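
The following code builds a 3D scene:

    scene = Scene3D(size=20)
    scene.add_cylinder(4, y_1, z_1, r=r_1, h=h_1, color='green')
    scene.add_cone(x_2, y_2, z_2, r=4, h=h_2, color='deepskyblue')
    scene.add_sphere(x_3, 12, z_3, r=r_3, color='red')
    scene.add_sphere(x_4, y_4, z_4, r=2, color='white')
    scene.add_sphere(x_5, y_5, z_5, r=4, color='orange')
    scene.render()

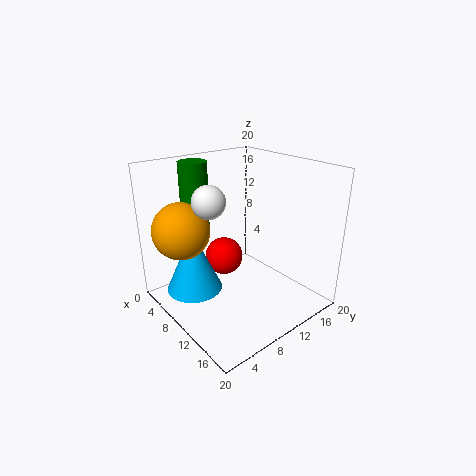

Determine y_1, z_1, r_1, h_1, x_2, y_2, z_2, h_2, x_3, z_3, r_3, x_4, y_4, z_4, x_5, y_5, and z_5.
y_1 = 7
z_1 = 10
r_1 = 2
h_1 = 10
x_2 = 6
y_2 = 5
z_2 = 2
h_2 = 9
x_3 = 4
z_3 = 4
r_3 = 3
x_4 = 12
y_4 = 4
z_4 = 17
x_5 = 5
y_5 = 4
z_5 = 11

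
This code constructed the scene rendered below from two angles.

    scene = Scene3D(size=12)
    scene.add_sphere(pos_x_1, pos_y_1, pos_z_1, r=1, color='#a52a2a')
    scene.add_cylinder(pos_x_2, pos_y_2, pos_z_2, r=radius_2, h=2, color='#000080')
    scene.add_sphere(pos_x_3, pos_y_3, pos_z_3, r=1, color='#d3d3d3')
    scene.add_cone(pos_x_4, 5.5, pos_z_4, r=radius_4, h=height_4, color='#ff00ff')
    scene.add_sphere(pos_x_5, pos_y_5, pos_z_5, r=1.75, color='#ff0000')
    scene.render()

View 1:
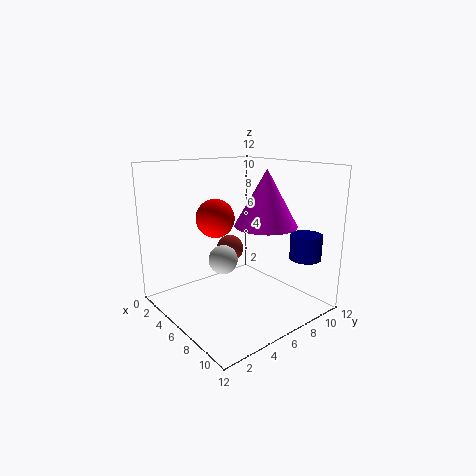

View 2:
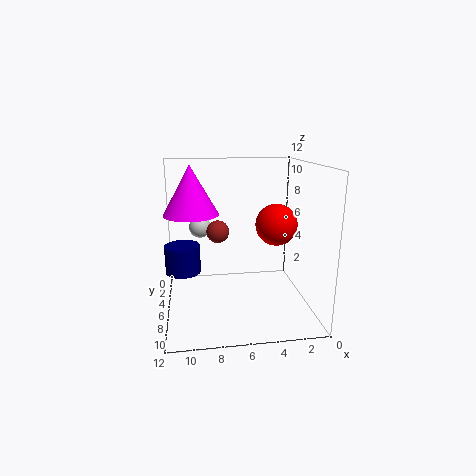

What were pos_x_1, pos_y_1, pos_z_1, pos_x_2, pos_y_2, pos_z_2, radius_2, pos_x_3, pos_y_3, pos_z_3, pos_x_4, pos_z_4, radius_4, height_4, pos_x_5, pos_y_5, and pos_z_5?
pos_x_1 = 7.5, pos_y_1 = 4, pos_z_1 = 6, pos_x_2 = 10.5, pos_y_2 = 9.25, pos_z_2 = 4.75, radius_2 = 1.25, pos_x_3 = 9, pos_y_3 = 2.25, pos_z_3 = 6, pos_x_4 = 9.75, pos_z_4 = 8, radius_4 = 2.25, height_4 = 4, pos_x_5 = 2.75, pos_y_5 = 6, pos_z_5 = 7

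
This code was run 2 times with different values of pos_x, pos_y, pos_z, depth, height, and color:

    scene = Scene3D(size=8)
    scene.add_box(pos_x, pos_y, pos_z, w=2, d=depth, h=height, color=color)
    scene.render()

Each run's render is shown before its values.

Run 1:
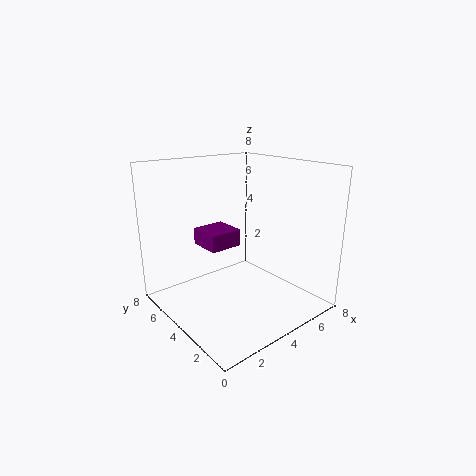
pos_x = 3, pos_y = 5, pos_z = 3, depth = 2, height = 1, color = 'purple'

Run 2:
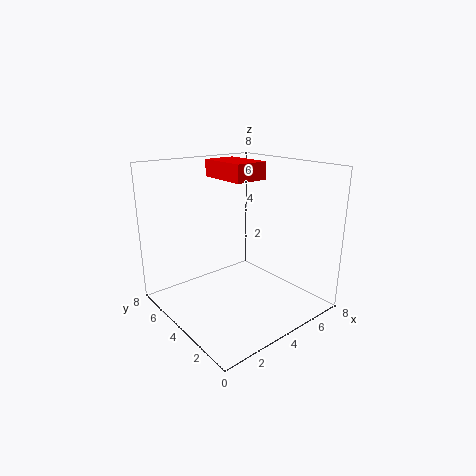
pos_x = 4, pos_y = 4, pos_z = 7, depth = 3, height = 1, color = 'red'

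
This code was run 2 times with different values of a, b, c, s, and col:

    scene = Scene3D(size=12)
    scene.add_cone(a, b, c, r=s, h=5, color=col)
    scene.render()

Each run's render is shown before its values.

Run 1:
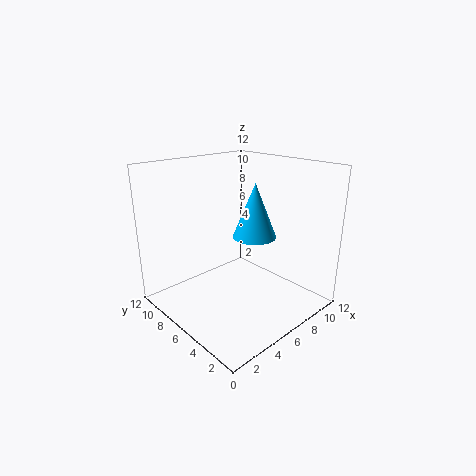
a = 9
b = 7
c = 5
s = 2
col = 'deepskyblue'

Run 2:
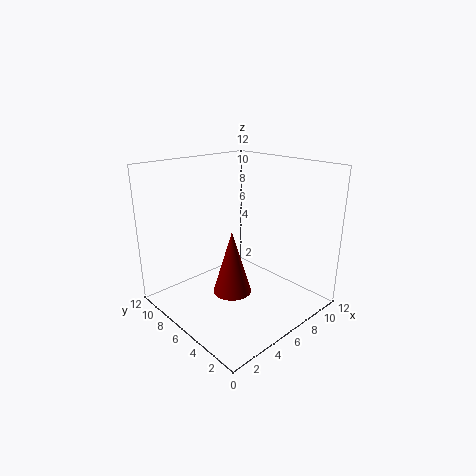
a = 4
b = 4.5
c = 2.5
s = 1.5
col = 'maroon'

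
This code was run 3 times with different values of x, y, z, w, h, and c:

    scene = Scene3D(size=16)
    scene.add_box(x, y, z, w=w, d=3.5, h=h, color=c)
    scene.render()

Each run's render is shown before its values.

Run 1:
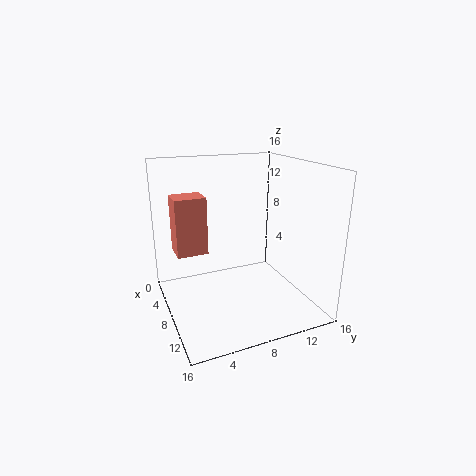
x = 3.5
y = 1.5
z = 6
w = 3
h = 6.5
c = 'salmon'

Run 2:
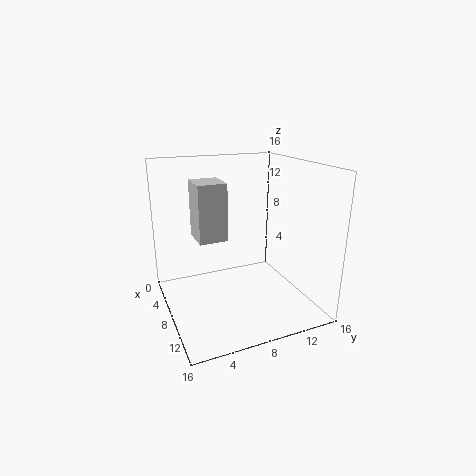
x = 1
y = 4.5
z = 6.5
w = 4
h = 7
c = 'lightgray'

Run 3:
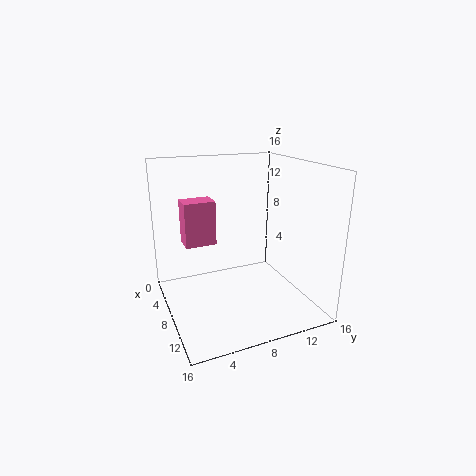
x = 4
y = 2.5
z = 7
w = 2.5
h = 5
c = 'hotpink'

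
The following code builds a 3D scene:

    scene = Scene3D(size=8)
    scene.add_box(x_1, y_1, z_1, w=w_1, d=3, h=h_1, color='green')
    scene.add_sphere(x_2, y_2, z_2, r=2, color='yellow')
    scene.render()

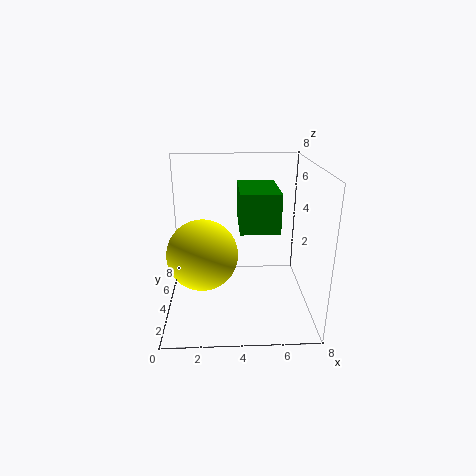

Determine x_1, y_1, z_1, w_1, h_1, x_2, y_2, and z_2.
x_1 = 4; y_1 = 2; z_1 = 5; w_1 = 2; h_1 = 2; x_2 = 2; y_2 = 4; z_2 = 3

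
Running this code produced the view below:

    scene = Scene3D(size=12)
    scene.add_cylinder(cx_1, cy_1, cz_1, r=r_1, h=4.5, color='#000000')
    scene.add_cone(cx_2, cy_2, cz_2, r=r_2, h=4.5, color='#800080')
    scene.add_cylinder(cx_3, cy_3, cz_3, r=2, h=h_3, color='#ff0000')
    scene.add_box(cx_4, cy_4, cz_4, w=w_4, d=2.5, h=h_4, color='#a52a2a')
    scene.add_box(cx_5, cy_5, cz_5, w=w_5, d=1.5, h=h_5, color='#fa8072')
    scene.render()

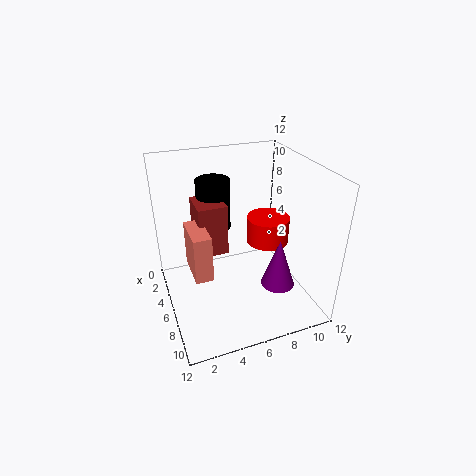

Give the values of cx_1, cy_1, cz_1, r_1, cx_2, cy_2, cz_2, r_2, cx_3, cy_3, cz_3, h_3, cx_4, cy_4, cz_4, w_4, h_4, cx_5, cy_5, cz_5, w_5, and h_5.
cx_1 = 2.5; cy_1 = 5; cz_1 = 5.5; r_1 = 1.5; cx_2 = 7; cy_2 = 9.5; cz_2 = 1; r_2 = 1.5; cx_3 = 3.5; cy_3 = 10; cz_3 = 3.5; h_3 = 2.5; cx_4 = 2; cy_4 = 3; cz_4 = 4; w_4 = 3; h_4 = 4.5; cx_5 = 3.5; cy_5 = 2; cz_5 = 3; w_5 = 3.5; h_5 = 4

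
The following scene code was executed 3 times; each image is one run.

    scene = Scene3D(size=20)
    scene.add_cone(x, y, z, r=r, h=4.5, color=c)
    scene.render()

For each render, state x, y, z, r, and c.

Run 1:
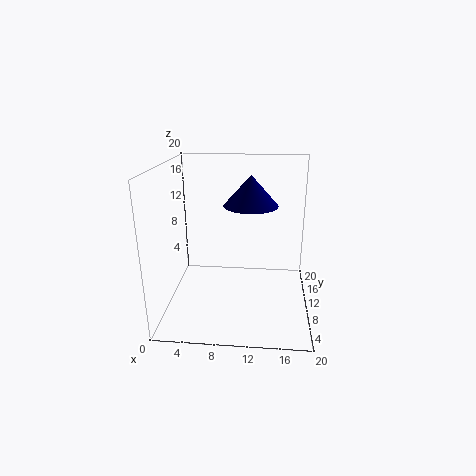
x = 11.5
y = 14
z = 13.5
r = 4
c = 'navy'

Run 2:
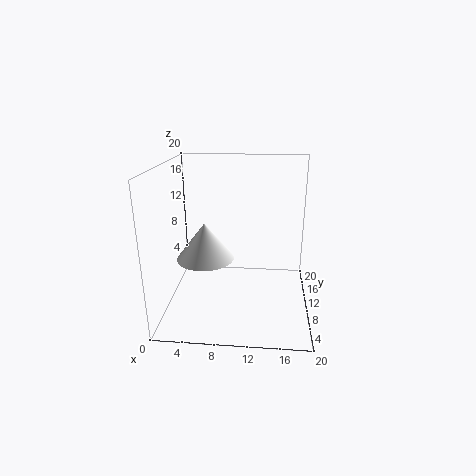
x = 6.5
y = 4.5
z = 9.5
r = 3.5
c = 'white'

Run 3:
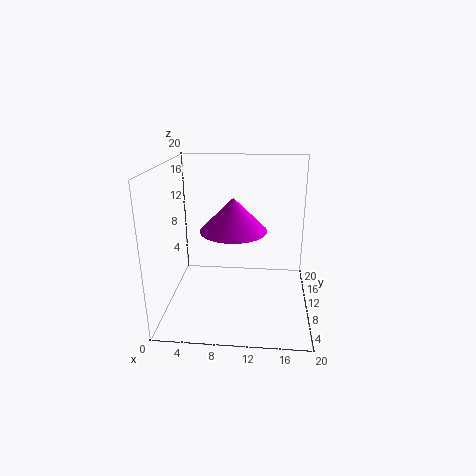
x = 9.5
y = 9
z = 11.5
r = 4.5
c = 'magenta'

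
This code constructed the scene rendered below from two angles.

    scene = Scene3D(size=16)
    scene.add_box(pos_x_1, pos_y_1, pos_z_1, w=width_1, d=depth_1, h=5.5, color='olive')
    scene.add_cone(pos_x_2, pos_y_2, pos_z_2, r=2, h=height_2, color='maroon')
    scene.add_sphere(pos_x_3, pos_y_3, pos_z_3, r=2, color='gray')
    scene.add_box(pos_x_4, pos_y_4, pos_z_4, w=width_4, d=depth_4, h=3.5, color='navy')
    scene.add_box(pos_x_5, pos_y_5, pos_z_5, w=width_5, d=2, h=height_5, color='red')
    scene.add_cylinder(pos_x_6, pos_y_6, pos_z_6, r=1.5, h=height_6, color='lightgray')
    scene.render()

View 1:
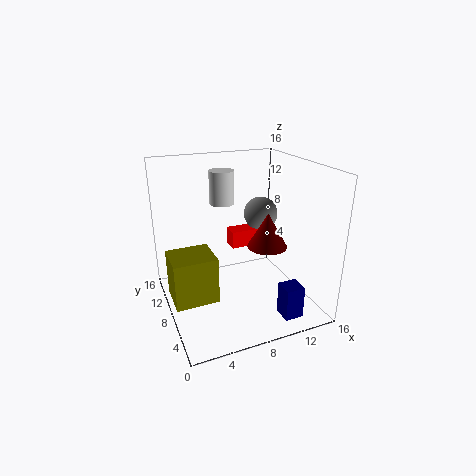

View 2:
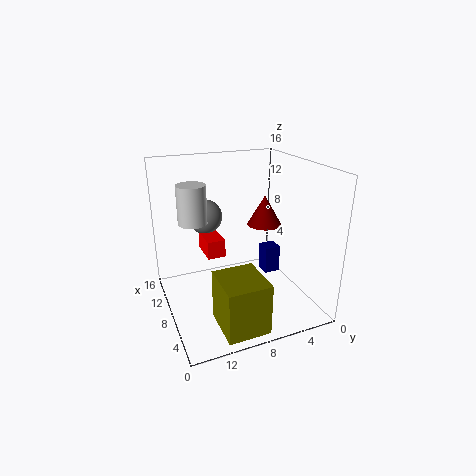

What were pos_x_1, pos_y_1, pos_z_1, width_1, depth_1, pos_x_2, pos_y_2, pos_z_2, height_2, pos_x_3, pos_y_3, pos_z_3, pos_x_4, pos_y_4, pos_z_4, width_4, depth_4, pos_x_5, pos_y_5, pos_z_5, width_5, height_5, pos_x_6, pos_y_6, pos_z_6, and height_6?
pos_x_1 = 0.5, pos_y_1 = 7.5, pos_z_1 = 0.5, width_1 = 5, depth_1 = 4.5, pos_x_2 = 9.5, pos_y_2 = 4, pos_z_2 = 8.5, height_2 = 3.5, pos_x_3 = 12, pos_y_3 = 10.5, pos_z_3 = 9.5, pos_x_4 = 10.5, pos_y_4 = 1, pos_z_4 = 1, width_4 = 2, depth_4 = 2, pos_x_5 = 8, pos_y_5 = 9.5, pos_z_5 = 6, width_5 = 3.5, height_5 = 2, pos_x_6 = 8, pos_y_6 = 13, pos_z_6 = 10.5, height_6 = 4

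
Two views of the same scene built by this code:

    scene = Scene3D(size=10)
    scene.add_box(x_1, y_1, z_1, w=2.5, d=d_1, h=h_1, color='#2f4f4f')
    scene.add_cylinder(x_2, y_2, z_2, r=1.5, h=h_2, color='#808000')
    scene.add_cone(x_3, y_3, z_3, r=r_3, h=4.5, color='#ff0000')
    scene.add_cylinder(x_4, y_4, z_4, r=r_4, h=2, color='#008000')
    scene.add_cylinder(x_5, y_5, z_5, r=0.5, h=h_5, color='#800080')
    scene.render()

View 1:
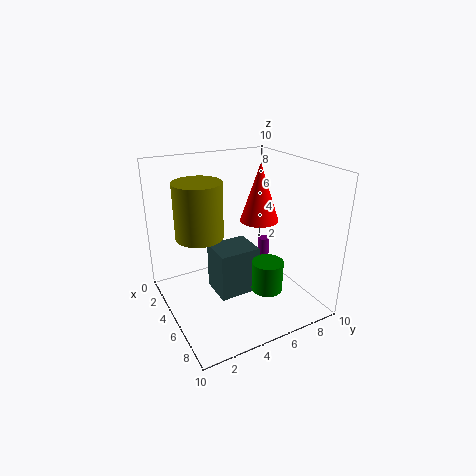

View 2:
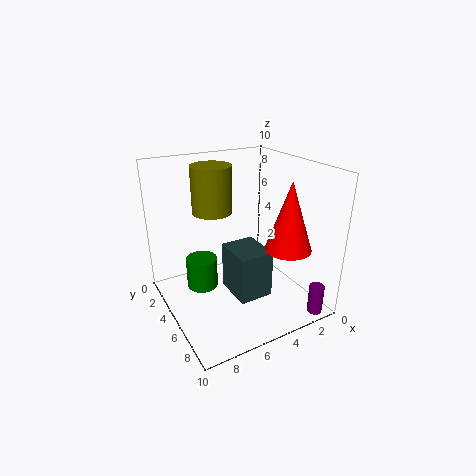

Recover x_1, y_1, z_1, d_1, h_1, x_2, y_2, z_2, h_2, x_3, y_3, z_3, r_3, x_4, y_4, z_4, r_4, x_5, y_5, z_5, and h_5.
x_1 = 3; y_1 = 3.5; z_1 = 0.5; d_1 = 3; h_1 = 3.5; x_2 = 5.5; y_2 = 2; z_2 = 6; h_2 = 3.5; x_3 = 3; y_3 = 8; z_3 = 5; r_3 = 1.5; x_4 = 8; y_4 = 5.5; z_4 = 2.5; r_4 = 1; x_5 = 1.5; y_5 = 9.5; z_5 = 0.5; h_5 = 2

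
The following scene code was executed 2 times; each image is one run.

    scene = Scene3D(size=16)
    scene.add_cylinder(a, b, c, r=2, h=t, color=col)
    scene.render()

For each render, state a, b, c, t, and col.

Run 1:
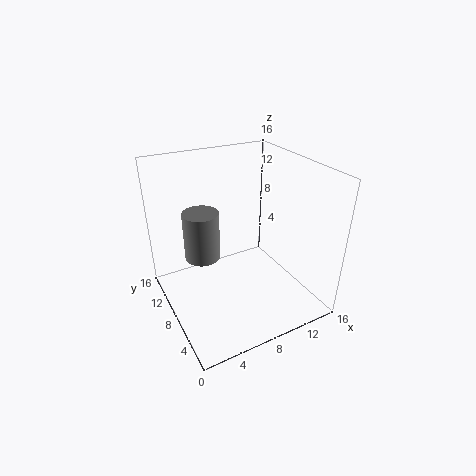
a = 4.5; b = 10; c = 5.5; t = 5.5; col = 'gray'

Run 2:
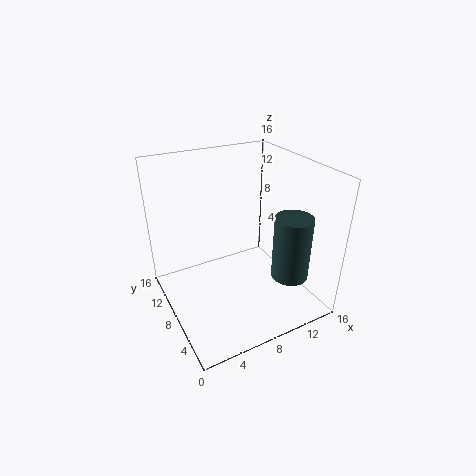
a = 12; b = 3.5; c = 4.5; t = 7; col = 'darkslategray'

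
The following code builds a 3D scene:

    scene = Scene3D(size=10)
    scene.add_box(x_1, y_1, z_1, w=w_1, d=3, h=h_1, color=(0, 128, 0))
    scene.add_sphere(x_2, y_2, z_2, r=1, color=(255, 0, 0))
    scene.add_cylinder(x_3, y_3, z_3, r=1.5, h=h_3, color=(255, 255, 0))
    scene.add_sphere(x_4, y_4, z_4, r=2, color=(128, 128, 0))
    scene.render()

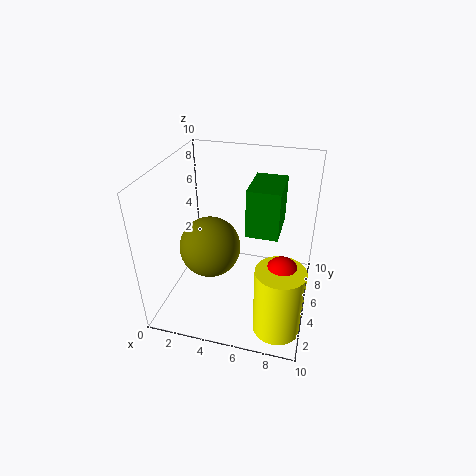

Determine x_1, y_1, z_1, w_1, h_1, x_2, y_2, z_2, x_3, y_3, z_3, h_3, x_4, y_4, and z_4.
x_1 = 6, y_1 = 3, z_1 = 6.5, w_1 = 2, h_1 = 3, x_2 = 8.5, y_2 = 2, z_2 = 5, x_3 = 8.5, y_3 = 1.5, z_3 = 1, h_3 = 4.5, x_4 = 3.5, y_4 = 3.5, z_4 = 5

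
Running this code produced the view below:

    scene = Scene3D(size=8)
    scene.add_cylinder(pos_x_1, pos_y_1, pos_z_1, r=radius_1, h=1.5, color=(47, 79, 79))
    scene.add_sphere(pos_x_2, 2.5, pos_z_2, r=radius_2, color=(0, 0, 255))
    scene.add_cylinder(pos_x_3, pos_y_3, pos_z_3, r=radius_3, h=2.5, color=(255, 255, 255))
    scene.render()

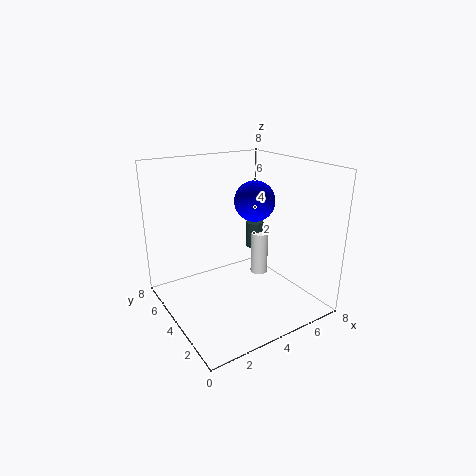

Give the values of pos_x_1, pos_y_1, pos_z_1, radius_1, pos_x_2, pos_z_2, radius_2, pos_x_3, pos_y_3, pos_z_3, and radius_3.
pos_x_1 = 5.5
pos_y_1 = 4.5
pos_z_1 = 3
radius_1 = 0.5
pos_x_2 = 4
pos_z_2 = 6.5
radius_2 = 1
pos_x_3 = 5.5
pos_y_3 = 4
pos_z_3 = 1.5
radius_3 = 0.5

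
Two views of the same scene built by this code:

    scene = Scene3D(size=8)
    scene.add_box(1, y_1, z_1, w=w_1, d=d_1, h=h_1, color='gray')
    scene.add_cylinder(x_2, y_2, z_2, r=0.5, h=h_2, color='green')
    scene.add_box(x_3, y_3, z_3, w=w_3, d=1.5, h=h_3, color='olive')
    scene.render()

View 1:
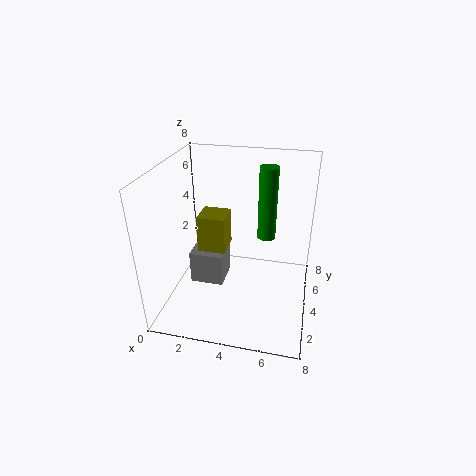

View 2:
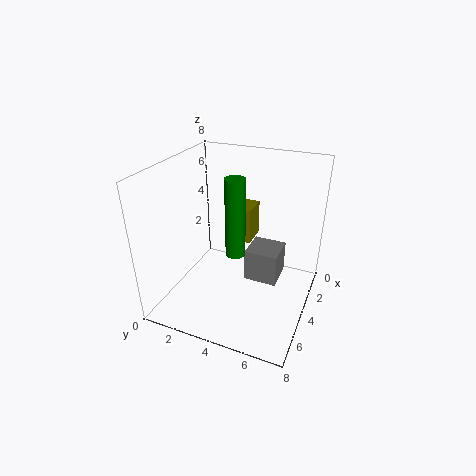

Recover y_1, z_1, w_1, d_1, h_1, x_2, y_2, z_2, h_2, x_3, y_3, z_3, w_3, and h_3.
y_1 = 4
z_1 = 0.5
w_1 = 2
d_1 = 2
h_1 = 2
x_2 = 5.5
y_2 = 4.5
z_2 = 4
h_2 = 4
x_3 = 2
y_3 = 3
z_3 = 3.5
w_3 = 1.5
h_3 = 2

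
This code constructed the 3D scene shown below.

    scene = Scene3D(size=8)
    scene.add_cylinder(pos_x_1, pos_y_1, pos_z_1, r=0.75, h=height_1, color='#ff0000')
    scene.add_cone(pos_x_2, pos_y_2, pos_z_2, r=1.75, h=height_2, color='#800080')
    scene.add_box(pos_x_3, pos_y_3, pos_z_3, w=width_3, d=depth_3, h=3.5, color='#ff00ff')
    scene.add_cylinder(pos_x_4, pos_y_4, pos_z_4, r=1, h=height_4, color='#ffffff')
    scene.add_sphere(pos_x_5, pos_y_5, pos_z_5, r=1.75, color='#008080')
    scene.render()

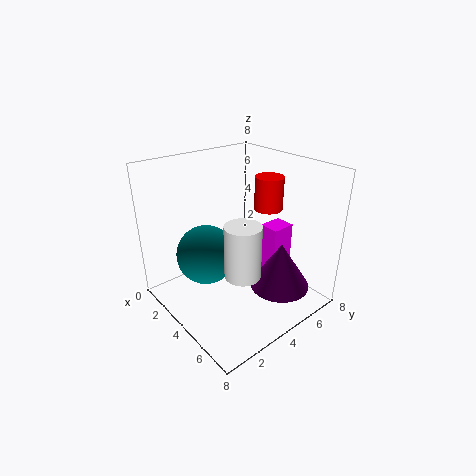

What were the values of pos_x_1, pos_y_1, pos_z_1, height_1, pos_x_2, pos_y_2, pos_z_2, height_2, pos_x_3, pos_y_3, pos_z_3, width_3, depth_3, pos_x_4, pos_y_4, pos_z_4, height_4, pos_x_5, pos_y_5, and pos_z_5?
pos_x_1 = 5; pos_y_1 = 5.25; pos_z_1 = 5.75; height_1 = 1.75; pos_x_2 = 5.5; pos_y_2 = 6; pos_z_2 = 0.75; height_2 = 2.75; pos_x_3 = 3.25; pos_y_3 = 6.5; pos_z_3 = 0.25; width_3 = 1.25; depth_3 = 1.5; pos_x_4 = 5; pos_y_4 = 3.5; pos_z_4 = 2.25; height_4 = 3; pos_x_5 = 2.25; pos_y_5 = 3; pos_z_5 = 2.5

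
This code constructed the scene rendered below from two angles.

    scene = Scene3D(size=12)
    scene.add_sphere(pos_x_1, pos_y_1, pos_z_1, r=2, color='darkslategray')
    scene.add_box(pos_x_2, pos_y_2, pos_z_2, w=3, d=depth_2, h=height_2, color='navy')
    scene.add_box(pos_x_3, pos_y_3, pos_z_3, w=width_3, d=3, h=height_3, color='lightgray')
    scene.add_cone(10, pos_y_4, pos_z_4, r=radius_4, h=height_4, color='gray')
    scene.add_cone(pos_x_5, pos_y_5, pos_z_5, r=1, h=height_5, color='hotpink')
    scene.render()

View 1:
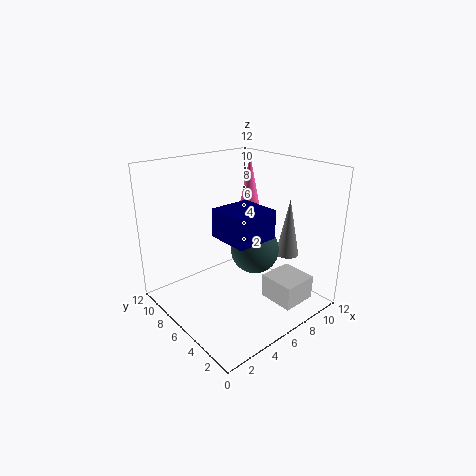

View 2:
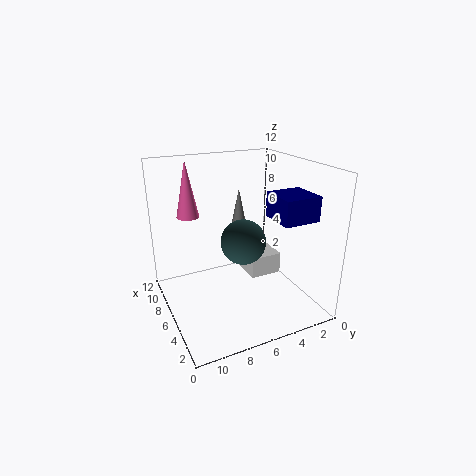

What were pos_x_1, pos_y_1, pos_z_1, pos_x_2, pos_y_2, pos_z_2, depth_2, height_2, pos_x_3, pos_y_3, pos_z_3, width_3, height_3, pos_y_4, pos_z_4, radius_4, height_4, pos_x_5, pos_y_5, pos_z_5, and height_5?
pos_x_1 = 7
pos_y_1 = 5
pos_z_1 = 5
pos_x_2 = 2
pos_y_2 = 1
pos_z_2 = 8
depth_2 = 3
height_2 = 2
pos_x_3 = 7
pos_y_3 = 1
pos_z_3 = 1
width_3 = 3
height_3 = 2
pos_y_4 = 4
pos_z_4 = 4
radius_4 = 1
height_4 = 5
pos_x_5 = 10
pos_y_5 = 9
pos_z_5 = 7
height_5 = 5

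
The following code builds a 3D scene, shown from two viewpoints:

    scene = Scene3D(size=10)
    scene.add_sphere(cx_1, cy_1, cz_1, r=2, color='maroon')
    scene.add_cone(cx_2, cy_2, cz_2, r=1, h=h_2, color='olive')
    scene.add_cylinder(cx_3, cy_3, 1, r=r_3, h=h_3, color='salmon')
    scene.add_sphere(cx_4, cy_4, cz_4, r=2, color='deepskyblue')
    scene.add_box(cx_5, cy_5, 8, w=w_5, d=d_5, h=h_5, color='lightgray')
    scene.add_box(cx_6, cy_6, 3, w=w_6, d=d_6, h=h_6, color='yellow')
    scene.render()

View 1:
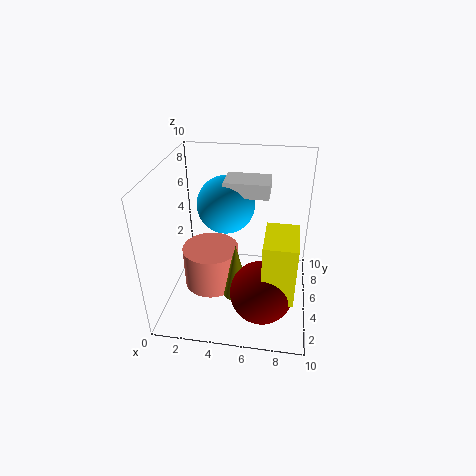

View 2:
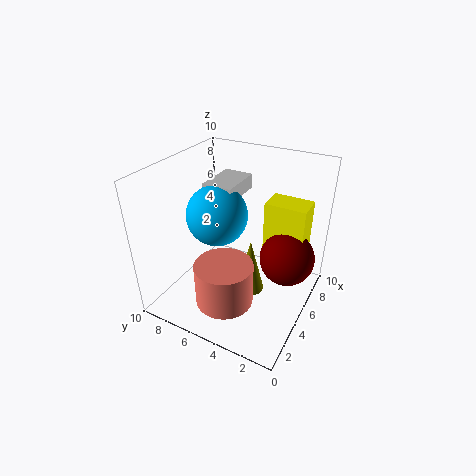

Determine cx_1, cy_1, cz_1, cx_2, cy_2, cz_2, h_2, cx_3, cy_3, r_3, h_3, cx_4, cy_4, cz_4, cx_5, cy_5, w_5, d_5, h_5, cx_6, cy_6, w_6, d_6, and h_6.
cx_1 = 7; cy_1 = 2; cz_1 = 3; cx_2 = 5; cy_2 = 4; cz_2 = 1; h_2 = 4; cx_3 = 3; cy_3 = 5; r_3 = 2; h_3 = 3; cx_4 = 4; cy_4 = 6; cz_4 = 7; cx_5 = 4; cy_5 = 5; w_5 = 3; d_5 = 2; h_5 = 1; cx_6 = 7; cy_6 = 1; w_6 = 2; d_6 = 3; h_6 = 4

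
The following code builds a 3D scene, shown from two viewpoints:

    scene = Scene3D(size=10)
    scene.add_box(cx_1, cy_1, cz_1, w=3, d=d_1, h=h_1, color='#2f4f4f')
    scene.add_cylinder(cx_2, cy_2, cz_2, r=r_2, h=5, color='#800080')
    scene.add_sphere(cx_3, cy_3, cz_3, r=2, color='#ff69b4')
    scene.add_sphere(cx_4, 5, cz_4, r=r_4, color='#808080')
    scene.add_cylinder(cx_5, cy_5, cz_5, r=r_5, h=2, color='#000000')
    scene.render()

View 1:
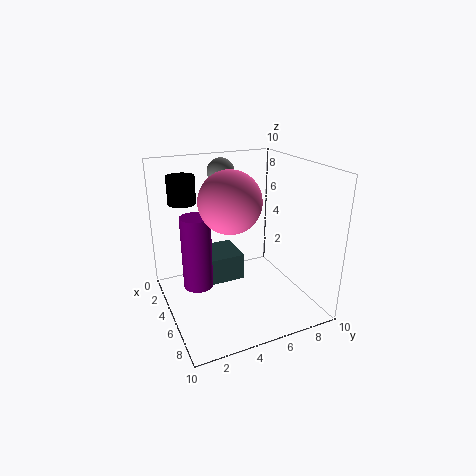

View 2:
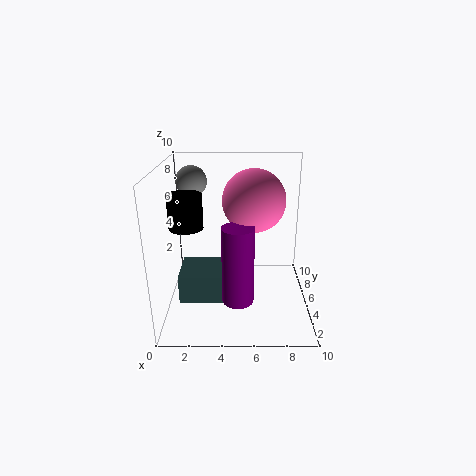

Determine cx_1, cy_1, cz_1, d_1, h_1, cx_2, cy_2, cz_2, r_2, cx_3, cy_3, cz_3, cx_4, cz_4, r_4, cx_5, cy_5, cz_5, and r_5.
cx_1 = 1; cy_1 = 3; cz_1 = 1; d_1 = 3; h_1 = 2; cx_2 = 5; cy_2 = 2; cz_2 = 2; r_2 = 1; cx_3 = 6; cy_3 = 4; cz_3 = 8; cx_4 = 2; cz_4 = 9; r_4 = 1; cx_5 = 2; cy_5 = 2; cz_5 = 7; r_5 = 1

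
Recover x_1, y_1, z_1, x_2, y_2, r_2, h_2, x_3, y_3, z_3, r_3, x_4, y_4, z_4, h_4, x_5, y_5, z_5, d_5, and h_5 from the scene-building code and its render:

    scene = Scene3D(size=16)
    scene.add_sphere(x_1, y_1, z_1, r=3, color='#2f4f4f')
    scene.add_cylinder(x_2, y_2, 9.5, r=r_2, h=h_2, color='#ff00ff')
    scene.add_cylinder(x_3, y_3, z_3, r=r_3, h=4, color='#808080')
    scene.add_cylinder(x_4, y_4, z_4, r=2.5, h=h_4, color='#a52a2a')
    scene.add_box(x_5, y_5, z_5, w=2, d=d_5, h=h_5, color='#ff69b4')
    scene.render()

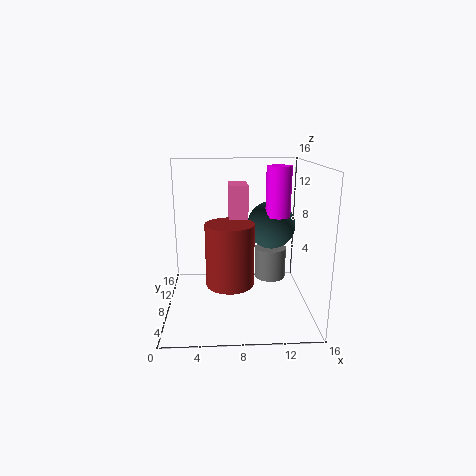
x_1 = 12.5, y_1 = 13, z_1 = 8, x_2 = 13, y_2 = 11.5, r_2 = 1.5, h_2 = 6, x_3 = 12.5, y_3 = 13, z_3 = 1, r_3 = 2, x_4 = 7, y_4 = 5, z_4 = 4, h_4 = 6.5, x_5 = 7, y_5 = 6.5, z_5 = 7.5, d_5 = 3.5, h_5 = 6.5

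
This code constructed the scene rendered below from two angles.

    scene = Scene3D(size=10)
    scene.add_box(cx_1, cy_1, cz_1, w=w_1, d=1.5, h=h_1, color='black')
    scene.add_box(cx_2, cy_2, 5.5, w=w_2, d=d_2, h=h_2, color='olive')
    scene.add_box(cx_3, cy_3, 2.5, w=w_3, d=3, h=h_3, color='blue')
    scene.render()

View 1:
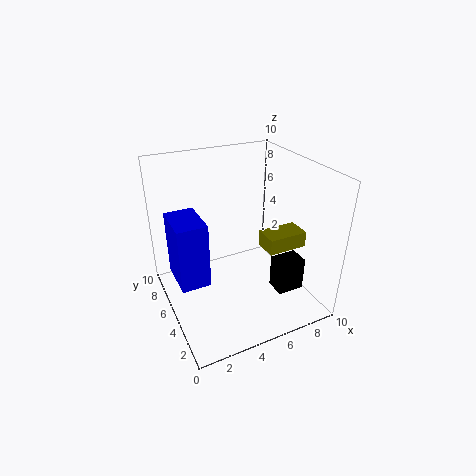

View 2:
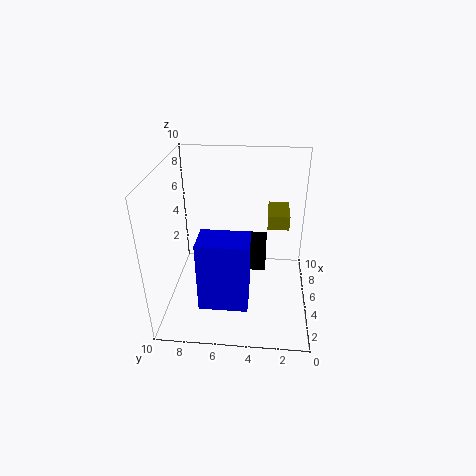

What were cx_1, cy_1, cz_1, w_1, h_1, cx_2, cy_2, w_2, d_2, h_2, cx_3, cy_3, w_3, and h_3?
cx_1 = 7.5
cy_1 = 3
cz_1 = 0.5
w_1 = 2
h_1 = 2.5
cx_2 = 5.5
cy_2 = 1.5
w_2 = 2.5
d_2 = 1.5
h_2 = 1
cx_3 = 0.5
cy_3 = 4
w_3 = 2
h_3 = 4.5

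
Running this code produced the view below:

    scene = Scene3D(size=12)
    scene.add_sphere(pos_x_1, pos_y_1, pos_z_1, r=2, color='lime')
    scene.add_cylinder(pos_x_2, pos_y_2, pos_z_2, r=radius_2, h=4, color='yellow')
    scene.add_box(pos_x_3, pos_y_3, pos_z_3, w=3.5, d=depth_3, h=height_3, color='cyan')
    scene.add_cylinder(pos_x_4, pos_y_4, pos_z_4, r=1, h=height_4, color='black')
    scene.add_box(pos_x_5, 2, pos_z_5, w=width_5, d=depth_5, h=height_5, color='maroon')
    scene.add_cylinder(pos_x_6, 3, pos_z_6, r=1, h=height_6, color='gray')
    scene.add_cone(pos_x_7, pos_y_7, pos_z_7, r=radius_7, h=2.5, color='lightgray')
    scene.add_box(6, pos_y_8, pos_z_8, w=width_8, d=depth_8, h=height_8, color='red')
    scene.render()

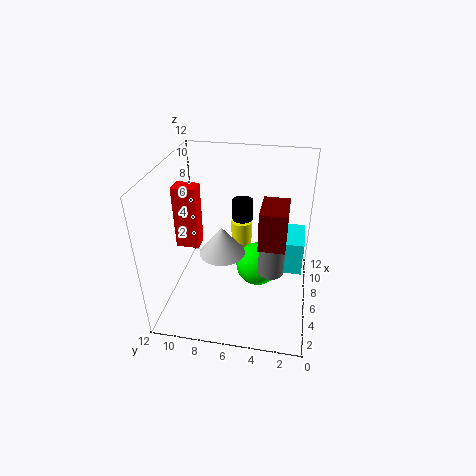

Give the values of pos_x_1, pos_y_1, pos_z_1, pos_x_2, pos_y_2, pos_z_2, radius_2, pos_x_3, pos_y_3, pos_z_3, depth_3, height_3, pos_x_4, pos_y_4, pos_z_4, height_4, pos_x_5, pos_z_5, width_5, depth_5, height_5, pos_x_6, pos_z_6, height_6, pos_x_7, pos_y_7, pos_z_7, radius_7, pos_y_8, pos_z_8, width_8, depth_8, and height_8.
pos_x_1 = 8; pos_y_1 = 4.5; pos_z_1 = 2; pos_x_2 = 10.5; pos_y_2 = 6.5; pos_z_2 = 1; radius_2 = 1; pos_x_3 = 6.5; pos_y_3 = 0.5; pos_z_3 = 2.5; depth_3 = 2.5; height_3 = 3; pos_x_4 = 11; pos_y_4 = 6.5; pos_z_4 = 5; height_4 = 2; pos_x_5 = 3; pos_z_5 = 7; width_5 = 3; depth_5 = 2; height_5 = 3; pos_x_6 = 4; pos_z_6 = 4.5; height_6 = 3; pos_x_7 = 6.5; pos_y_7 = 7.5; pos_z_7 = 4; radius_7 = 2; pos_y_8 = 9.5; pos_z_8 = 4.5; width_8 = 1.5; depth_8 = 2; height_8 = 5.5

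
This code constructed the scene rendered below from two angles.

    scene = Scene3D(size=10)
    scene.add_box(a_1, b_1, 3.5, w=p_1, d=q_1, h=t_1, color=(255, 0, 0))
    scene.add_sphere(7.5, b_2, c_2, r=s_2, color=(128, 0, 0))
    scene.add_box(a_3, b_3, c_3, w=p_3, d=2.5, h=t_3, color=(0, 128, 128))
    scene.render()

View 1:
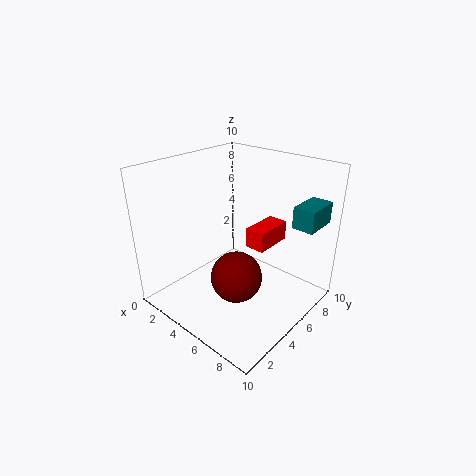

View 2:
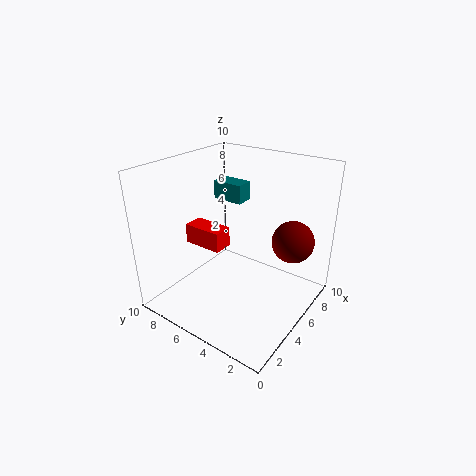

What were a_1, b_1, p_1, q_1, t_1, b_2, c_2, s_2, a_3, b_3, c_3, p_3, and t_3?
a_1 = 4.5; b_1 = 6.5; p_1 = 1.5; q_1 = 3; t_1 = 1.5; b_2 = 2; c_2 = 4.5; s_2 = 1.5; a_3 = 8; b_3 = 7; c_3 = 6; p_3 = 1.5; t_3 = 1.5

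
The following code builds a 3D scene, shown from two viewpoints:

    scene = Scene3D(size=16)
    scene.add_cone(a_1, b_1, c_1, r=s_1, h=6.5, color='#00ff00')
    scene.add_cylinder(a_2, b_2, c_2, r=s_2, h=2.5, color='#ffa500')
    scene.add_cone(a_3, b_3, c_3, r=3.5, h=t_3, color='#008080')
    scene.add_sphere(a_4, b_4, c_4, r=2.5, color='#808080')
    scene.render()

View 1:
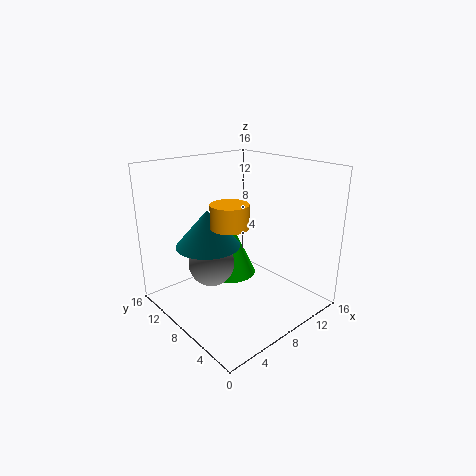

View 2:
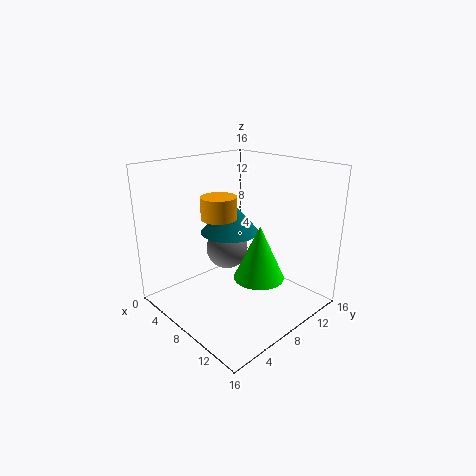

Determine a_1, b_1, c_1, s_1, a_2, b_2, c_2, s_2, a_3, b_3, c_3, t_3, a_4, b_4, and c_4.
a_1 = 9; b_1 = 10.5; c_1 = 2.5; s_1 = 3; a_2 = 6; b_2 = 7; c_2 = 10; s_2 = 2; a_3 = 5; b_3 = 9.5; c_3 = 7.5; t_3 = 4; a_4 = 5; b_4 = 9; c_4 = 5.5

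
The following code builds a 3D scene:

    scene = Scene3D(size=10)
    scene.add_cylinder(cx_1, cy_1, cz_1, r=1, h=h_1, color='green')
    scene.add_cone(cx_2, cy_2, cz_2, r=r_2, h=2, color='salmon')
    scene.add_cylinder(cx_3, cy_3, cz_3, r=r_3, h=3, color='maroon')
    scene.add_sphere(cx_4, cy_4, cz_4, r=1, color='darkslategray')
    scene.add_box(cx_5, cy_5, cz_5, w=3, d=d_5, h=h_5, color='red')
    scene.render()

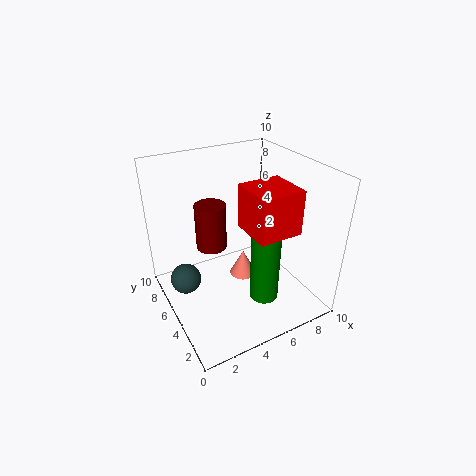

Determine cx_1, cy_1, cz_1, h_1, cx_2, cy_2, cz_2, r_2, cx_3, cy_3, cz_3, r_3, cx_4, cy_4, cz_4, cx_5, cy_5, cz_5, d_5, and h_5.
cx_1 = 6, cy_1 = 3, cz_1 = 1, h_1 = 5, cx_2 = 6, cy_2 = 6, cz_2 = 1, r_2 = 1, cx_3 = 3, cy_3 = 5, cz_3 = 5, r_3 = 1, cx_4 = 1, cy_4 = 5, cz_4 = 3, cx_5 = 5, cy_5 = 2, cz_5 = 6, d_5 = 3, h_5 = 3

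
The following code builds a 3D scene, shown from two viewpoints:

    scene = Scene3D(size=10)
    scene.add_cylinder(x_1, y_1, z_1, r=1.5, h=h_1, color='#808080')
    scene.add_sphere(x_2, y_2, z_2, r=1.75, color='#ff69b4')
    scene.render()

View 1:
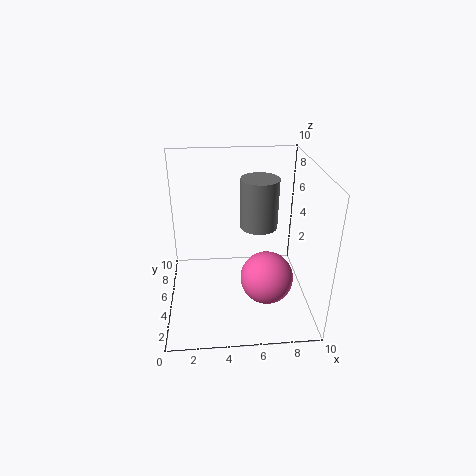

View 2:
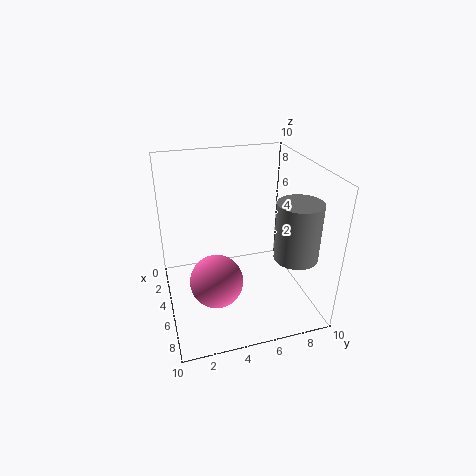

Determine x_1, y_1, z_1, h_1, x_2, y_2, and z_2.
x_1 = 7; y_1 = 8.5; z_1 = 4; h_1 = 4; x_2 = 6.75; y_2 = 3; z_2 = 3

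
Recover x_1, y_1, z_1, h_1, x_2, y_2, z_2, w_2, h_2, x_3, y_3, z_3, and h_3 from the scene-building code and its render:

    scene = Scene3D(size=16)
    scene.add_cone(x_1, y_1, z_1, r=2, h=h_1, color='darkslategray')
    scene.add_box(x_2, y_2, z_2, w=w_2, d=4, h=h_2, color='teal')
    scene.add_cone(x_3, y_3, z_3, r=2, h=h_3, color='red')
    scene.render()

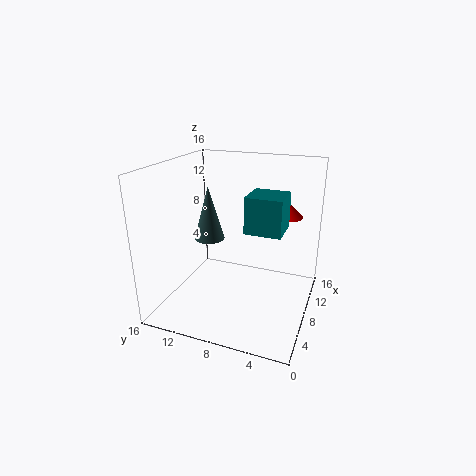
x_1 = 13; y_1 = 14; z_1 = 5; h_1 = 7; x_2 = 7; y_2 = 3; z_2 = 9; w_2 = 4; h_2 = 4; x_3 = 14; y_3 = 4; z_3 = 9; h_3 = 2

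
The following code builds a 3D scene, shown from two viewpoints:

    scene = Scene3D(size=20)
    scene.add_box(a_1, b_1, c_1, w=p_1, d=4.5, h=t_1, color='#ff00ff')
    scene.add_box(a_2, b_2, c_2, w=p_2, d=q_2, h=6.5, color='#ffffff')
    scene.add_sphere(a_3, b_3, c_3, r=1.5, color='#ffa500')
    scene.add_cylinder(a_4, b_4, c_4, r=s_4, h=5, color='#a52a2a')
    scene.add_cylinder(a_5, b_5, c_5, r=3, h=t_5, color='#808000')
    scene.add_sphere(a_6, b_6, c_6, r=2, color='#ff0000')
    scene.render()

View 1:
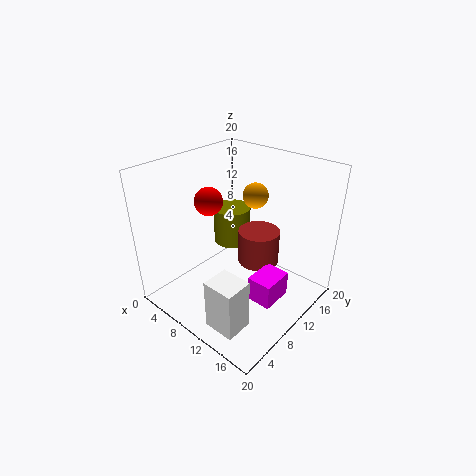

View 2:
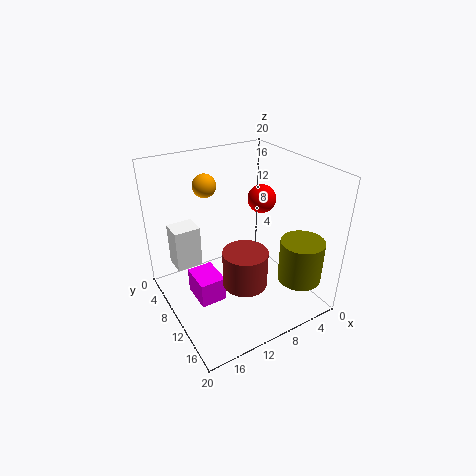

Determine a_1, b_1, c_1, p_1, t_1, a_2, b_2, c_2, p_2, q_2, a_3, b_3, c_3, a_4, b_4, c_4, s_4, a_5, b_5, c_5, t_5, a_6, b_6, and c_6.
a_1 = 13.5; b_1 = 8; c_1 = 2.5; p_1 = 3.5; t_1 = 3.5; a_2 = 13; b_2 = 0.5; c_2 = 3; p_2 = 4; q_2 = 3.5; a_3 = 14; b_3 = 8.5; c_3 = 18; a_4 = 11; b_4 = 13.5; c_4 = 5; s_4 = 3; a_5 = 3.5; b_5 = 16; c_5 = 4.5; t_5 = 6; a_6 = 5.5; b_6 = 9; c_6 = 14.5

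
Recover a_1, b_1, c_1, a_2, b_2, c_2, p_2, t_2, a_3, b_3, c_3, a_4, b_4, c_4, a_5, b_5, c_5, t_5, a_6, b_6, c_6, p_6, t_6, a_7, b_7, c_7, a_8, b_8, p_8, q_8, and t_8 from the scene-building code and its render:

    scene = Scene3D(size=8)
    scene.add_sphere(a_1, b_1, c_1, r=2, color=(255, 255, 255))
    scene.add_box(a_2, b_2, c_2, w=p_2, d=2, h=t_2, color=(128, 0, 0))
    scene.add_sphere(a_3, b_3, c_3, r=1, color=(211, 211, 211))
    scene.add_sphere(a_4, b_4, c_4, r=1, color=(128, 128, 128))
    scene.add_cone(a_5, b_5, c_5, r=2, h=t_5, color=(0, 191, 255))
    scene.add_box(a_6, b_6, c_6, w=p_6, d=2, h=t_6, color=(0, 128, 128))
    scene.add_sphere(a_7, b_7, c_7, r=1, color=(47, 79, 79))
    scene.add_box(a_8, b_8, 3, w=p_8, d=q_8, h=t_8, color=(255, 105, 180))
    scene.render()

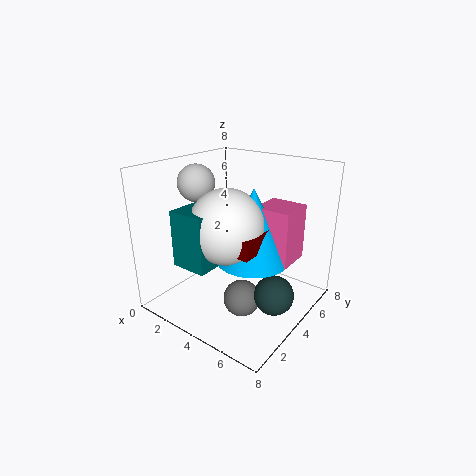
a_1 = 4; b_1 = 3; c_1 = 5; a_2 = 5; b_2 = 2; c_2 = 4; p_2 = 1; t_2 = 1; a_3 = 2; b_3 = 3; c_3 = 7; a_4 = 5; b_4 = 3; c_4 = 1; a_5 = 5; b_5 = 4; c_5 = 3; t_5 = 4; a_6 = 2; b_6 = 1; c_6 = 3; p_6 = 2; t_6 = 3; a_7 = 7; b_7 = 3; c_7 = 2; a_8 = 5; b_8 = 4; p_8 = 2; q_8 = 2; t_8 = 3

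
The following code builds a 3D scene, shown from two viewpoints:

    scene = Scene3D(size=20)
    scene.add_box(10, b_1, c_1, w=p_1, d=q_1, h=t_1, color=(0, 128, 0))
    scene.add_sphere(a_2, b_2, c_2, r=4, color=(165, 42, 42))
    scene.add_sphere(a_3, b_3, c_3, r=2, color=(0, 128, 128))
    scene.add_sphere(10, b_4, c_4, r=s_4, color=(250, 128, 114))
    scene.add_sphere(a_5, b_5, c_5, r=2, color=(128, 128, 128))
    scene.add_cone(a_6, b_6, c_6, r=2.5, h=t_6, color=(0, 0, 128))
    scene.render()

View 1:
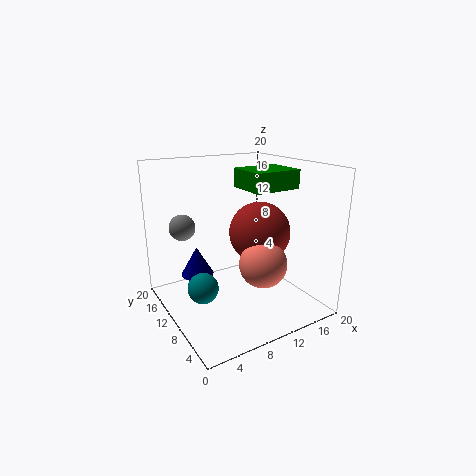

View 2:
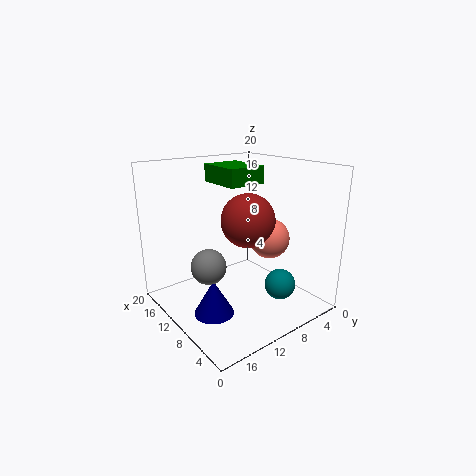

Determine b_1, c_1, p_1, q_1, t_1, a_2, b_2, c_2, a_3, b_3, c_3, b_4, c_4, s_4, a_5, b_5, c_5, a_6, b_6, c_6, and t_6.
b_1 = 5.5, c_1 = 17, p_1 = 6.5, q_1 = 5.5, t_1 = 2.5, a_2 = 11.5, b_2 = 7, c_2 = 11.5, a_3 = 3.5, b_3 = 8, c_3 = 5, b_4 = 4, c_4 = 8.5, s_4 = 3, a_5 = 5, b_5 = 18, c_5 = 10, a_6 = 6.5, b_6 = 16.5, c_6 = 2.5, t_6 = 4.5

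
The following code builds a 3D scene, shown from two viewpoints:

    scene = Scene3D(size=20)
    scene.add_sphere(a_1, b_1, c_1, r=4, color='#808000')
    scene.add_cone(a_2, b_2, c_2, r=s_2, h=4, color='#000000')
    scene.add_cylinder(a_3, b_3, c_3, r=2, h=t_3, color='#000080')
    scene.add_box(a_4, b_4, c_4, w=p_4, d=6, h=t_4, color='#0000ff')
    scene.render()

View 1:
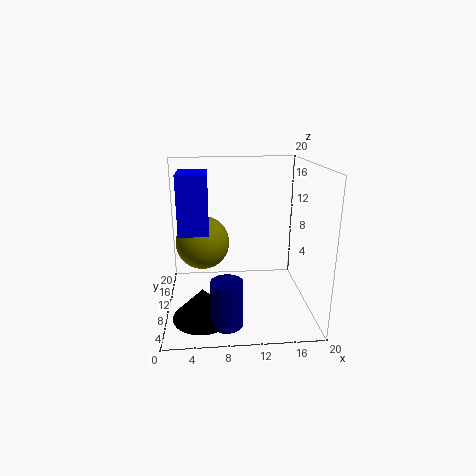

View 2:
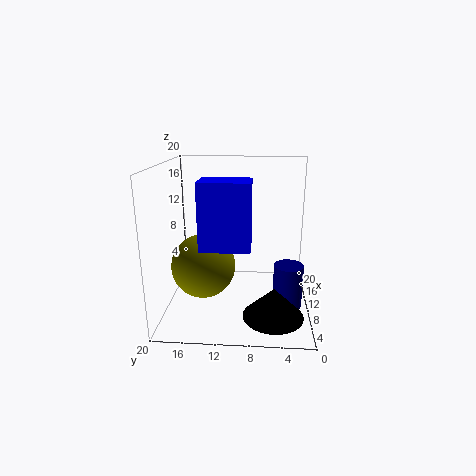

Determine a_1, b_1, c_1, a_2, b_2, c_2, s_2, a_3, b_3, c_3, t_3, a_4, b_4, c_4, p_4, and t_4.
a_1 = 5, b_1 = 14, c_1 = 8, a_2 = 5, b_2 = 5, c_2 = 1, s_2 = 4, a_3 = 8, b_3 = 3, c_3 = 1, t_3 = 6, a_4 = 2, b_4 = 8, c_4 = 11, p_4 = 4, t_4 = 8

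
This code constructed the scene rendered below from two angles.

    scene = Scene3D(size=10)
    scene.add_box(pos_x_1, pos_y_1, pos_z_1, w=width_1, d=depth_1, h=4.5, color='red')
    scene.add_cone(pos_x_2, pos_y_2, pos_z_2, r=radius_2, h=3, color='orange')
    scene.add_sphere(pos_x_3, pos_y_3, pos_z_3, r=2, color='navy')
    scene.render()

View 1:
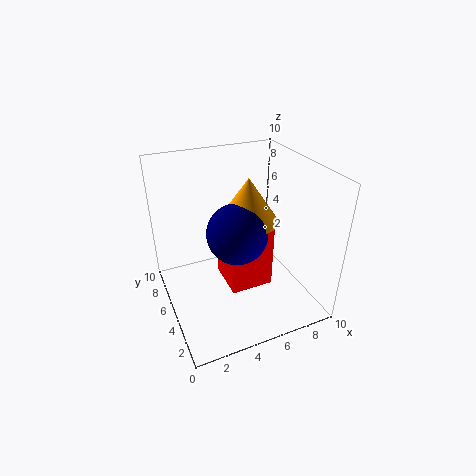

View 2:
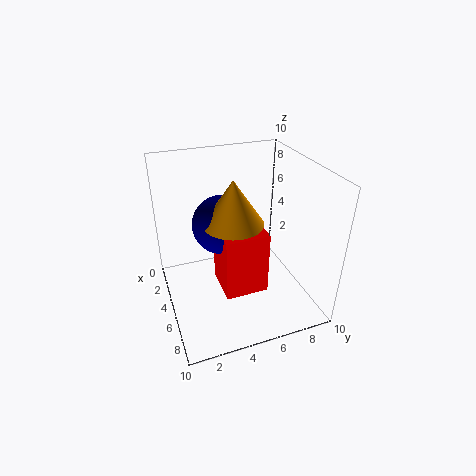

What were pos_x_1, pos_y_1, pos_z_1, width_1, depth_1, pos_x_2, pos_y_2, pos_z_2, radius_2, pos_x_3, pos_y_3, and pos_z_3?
pos_x_1 = 4; pos_y_1 = 3.5; pos_z_1 = 1.5; width_1 = 3; depth_1 = 3; pos_x_2 = 5.5; pos_y_2 = 4.5; pos_z_2 = 6.5; radius_2 = 2; pos_x_3 = 4.5; pos_y_3 = 4; pos_z_3 = 6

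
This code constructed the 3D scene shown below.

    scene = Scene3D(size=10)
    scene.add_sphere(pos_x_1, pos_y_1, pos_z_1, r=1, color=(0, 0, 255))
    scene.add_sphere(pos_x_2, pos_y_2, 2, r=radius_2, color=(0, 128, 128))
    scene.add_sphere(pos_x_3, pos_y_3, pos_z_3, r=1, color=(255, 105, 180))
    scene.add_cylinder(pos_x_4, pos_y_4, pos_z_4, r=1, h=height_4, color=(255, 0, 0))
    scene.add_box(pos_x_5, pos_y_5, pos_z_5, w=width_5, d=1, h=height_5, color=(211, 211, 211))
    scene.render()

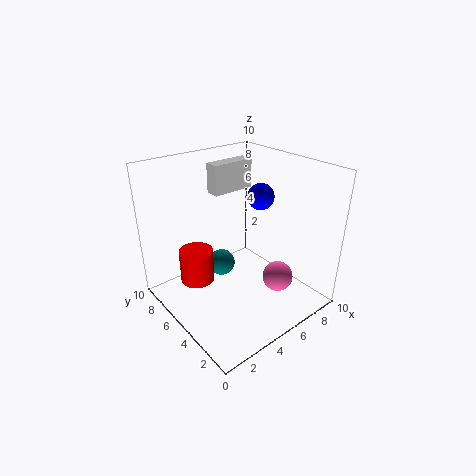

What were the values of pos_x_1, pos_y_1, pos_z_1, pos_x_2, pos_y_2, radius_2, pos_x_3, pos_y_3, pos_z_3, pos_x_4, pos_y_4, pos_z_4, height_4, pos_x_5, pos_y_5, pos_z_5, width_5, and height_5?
pos_x_1 = 8
pos_y_1 = 6
pos_z_1 = 7
pos_x_2 = 5
pos_y_2 = 7
radius_2 = 1
pos_x_3 = 6
pos_y_3 = 2
pos_z_3 = 3
pos_x_4 = 1
pos_y_4 = 4
pos_z_4 = 4
height_4 = 2
pos_x_5 = 4
pos_y_5 = 6
pos_z_5 = 8
width_5 = 3
height_5 = 2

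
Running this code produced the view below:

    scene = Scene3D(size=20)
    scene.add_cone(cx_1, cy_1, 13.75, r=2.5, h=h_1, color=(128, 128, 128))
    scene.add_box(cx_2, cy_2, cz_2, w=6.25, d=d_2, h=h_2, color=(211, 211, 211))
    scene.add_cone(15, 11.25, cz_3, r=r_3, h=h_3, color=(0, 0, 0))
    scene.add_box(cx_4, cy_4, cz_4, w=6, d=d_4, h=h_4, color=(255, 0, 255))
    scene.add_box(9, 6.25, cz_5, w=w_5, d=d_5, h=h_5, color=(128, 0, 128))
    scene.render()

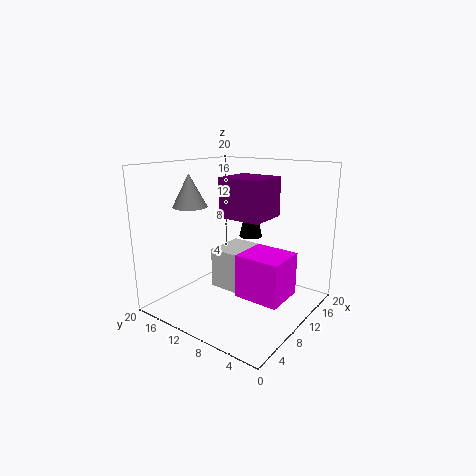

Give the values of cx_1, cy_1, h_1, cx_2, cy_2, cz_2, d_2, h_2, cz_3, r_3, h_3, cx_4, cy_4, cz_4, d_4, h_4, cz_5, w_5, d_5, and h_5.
cx_1 = 8.25; cy_1 = 17.25; h_1 = 4.75; cx_2 = 10; cy_2 = 9; cz_2 = 1.25; d_2 = 6; h_2 = 6; cz_3 = 8.75; r_3 = 1.75; h_3 = 7.5; cx_4 = 9; cy_4 = 3.25; cz_4 = 1.5; d_4 = 6.5; h_4 = 6.25; cz_5 = 12.75; w_5 = 5.75; d_5 = 6.25; h_5 = 5.5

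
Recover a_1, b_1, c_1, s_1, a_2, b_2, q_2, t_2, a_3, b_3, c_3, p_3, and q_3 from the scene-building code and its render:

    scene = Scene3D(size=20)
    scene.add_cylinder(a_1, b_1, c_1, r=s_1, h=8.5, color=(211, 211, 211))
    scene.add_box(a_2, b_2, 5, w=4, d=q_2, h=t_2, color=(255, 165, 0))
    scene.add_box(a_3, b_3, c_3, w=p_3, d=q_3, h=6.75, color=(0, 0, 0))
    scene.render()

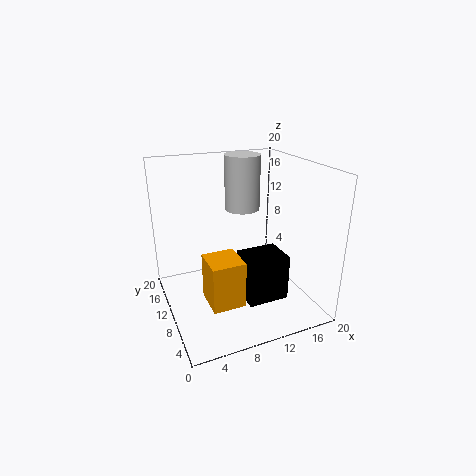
a_1 = 13.75, b_1 = 17, c_1 = 11.5, s_1 = 2.75, a_2 = 3.5, b_2 = 1.75, q_2 = 4.25, t_2 = 5.75, a_3 = 10.5, b_3 = 6.5, c_3 = 0.5, p_3 = 6, q_3 = 5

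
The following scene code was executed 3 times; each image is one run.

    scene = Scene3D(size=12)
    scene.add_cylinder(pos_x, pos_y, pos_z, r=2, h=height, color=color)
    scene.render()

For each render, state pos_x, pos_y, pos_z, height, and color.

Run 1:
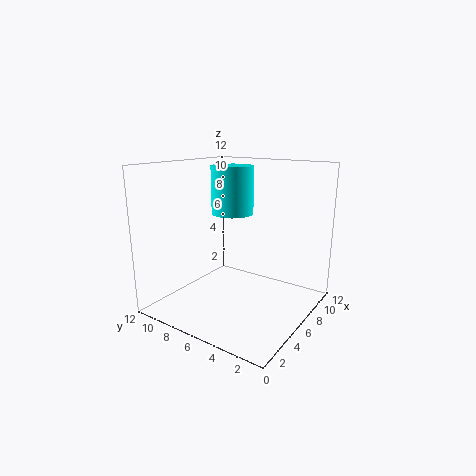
pos_x = 9.5, pos_y = 9, pos_z = 7, height = 4.5, color = 'cyan'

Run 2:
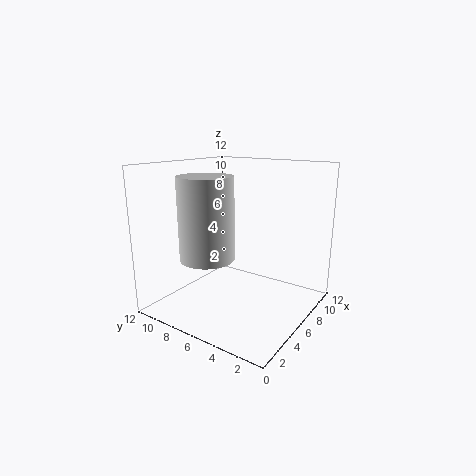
pos_x = 2, pos_y = 6, pos_z = 5.5, height = 6, color = 'lightgray'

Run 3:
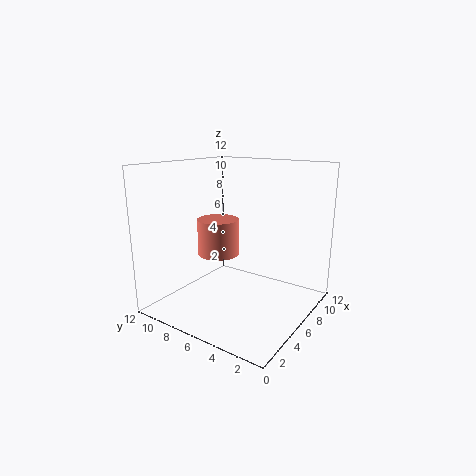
pos_x = 8.5, pos_y = 10, pos_z = 3, height = 3.5, color = 'salmon'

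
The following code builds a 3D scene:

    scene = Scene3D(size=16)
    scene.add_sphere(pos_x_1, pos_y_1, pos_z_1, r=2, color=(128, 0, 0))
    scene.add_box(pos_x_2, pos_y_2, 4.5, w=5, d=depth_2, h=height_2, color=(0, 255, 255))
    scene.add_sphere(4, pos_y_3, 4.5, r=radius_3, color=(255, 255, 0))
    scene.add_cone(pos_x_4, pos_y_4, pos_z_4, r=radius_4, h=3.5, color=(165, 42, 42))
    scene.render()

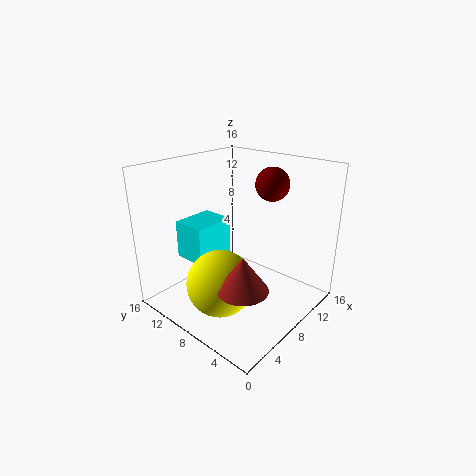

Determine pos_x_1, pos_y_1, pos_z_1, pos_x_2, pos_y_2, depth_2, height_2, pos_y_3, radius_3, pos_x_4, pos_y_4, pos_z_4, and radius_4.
pos_x_1 = 13.5; pos_y_1 = 7.5; pos_z_1 = 13; pos_x_2 = 5; pos_y_2 = 11; depth_2 = 4; height_2 = 4.5; pos_y_3 = 7; radius_3 = 3.5; pos_x_4 = 3.5; pos_y_4 = 3.5; pos_z_4 = 5.5; radius_4 = 2.5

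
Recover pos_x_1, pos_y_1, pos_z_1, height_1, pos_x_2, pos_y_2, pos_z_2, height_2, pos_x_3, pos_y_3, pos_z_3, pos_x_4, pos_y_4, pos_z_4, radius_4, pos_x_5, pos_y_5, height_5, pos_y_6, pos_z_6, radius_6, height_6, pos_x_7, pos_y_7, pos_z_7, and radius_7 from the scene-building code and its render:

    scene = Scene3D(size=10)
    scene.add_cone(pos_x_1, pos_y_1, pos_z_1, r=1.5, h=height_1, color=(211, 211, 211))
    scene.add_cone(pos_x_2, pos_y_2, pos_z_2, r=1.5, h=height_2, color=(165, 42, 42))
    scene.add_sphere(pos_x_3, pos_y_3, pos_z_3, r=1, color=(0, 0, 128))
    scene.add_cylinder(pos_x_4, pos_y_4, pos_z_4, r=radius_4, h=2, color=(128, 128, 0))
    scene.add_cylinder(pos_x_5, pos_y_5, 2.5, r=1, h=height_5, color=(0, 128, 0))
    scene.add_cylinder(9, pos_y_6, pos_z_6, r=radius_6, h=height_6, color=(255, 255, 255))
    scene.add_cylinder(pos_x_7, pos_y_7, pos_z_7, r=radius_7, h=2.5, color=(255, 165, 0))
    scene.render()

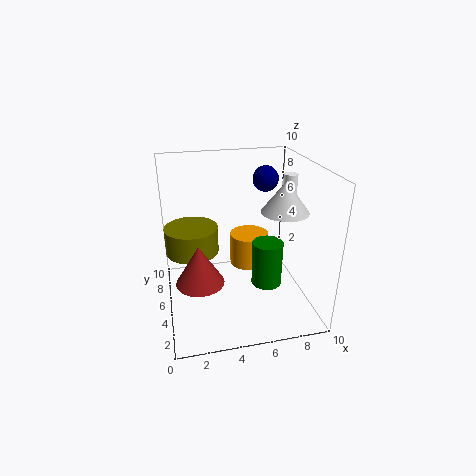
pos_x_1 = 7.5; pos_y_1 = 3; pos_z_1 = 7.5; height_1 = 2; pos_x_2 = 2; pos_y_2 = 2.5; pos_z_2 = 3.5; height_2 = 2.5; pos_x_3 = 8; pos_y_3 = 8.5; pos_z_3 = 8; pos_x_4 = 2; pos_y_4 = 7.5; pos_z_4 = 3; radius_4 = 2; pos_x_5 = 6.5; pos_y_5 = 3; height_5 = 3; pos_y_6 = 6; pos_z_6 = 6.5; radius_6 = 0.5; height_6 = 2.5; pos_x_7 = 6.5; pos_y_7 = 7.5; pos_z_7 = 1.5; radius_7 = 1.5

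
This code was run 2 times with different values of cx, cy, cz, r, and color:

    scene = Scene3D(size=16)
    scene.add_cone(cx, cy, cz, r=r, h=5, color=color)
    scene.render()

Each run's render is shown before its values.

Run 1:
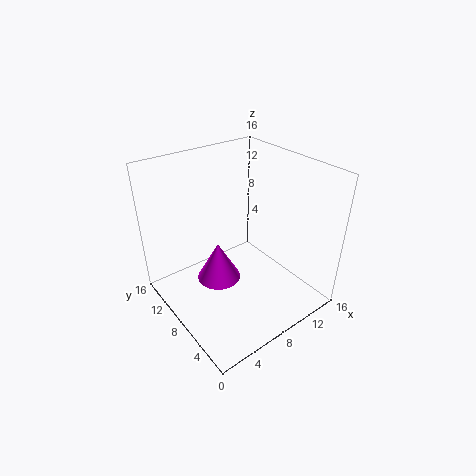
cx = 7.75, cy = 11.75, cz = 0.25, r = 2.75, color = 'magenta'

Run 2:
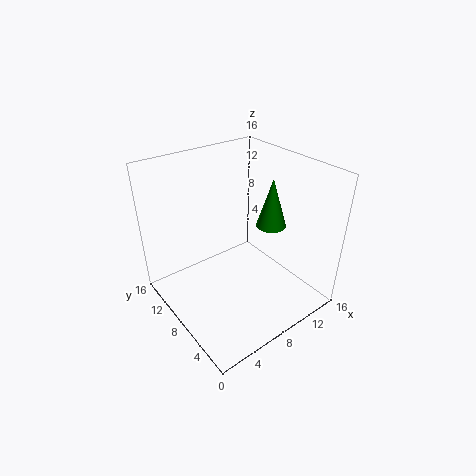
cx = 9.5, cy = 4.5, cz = 10.75, r = 1.5, color = 'green'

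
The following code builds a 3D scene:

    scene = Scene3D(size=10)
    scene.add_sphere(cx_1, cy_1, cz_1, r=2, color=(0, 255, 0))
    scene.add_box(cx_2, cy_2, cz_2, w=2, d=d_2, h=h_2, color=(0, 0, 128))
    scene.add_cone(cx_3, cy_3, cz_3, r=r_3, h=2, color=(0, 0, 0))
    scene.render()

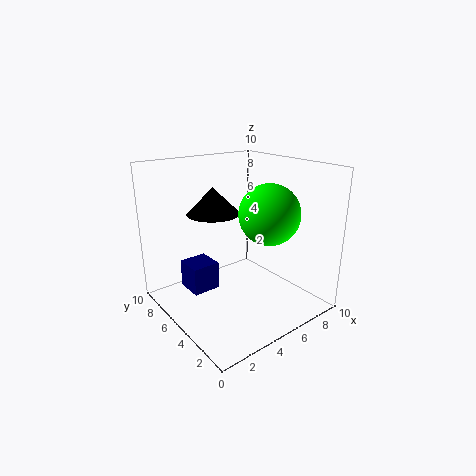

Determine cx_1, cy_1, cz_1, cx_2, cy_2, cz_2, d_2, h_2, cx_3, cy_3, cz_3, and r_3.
cx_1 = 6
cy_1 = 3
cz_1 = 7
cx_2 = 2
cy_2 = 6
cz_2 = 1
d_2 = 2
h_2 = 2
cx_3 = 5
cy_3 = 8
cz_3 = 6
r_3 = 2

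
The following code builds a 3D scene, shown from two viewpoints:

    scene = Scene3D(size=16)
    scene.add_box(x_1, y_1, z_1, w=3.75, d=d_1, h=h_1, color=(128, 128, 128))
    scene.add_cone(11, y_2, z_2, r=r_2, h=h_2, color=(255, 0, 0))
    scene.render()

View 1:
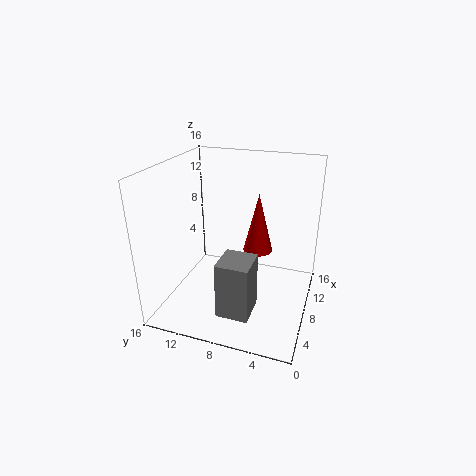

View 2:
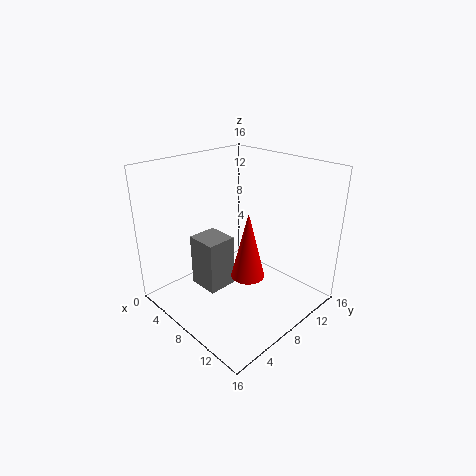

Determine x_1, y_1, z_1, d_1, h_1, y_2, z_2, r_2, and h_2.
x_1 = 2.75; y_1 = 5.25; z_1 = 1; d_1 = 3.5; h_1 = 6.25; y_2 = 6.5; z_2 = 5.25; r_2 = 1.75; h_2 = 7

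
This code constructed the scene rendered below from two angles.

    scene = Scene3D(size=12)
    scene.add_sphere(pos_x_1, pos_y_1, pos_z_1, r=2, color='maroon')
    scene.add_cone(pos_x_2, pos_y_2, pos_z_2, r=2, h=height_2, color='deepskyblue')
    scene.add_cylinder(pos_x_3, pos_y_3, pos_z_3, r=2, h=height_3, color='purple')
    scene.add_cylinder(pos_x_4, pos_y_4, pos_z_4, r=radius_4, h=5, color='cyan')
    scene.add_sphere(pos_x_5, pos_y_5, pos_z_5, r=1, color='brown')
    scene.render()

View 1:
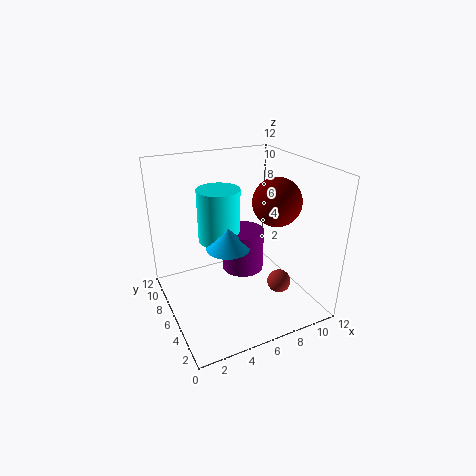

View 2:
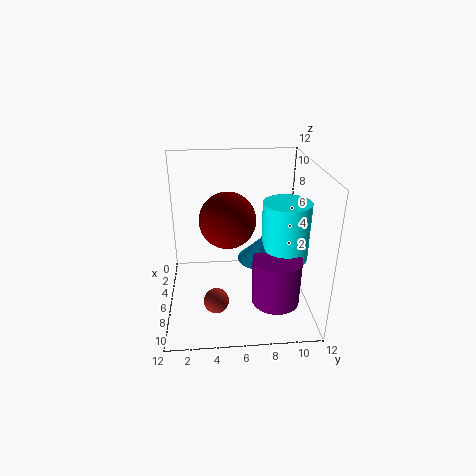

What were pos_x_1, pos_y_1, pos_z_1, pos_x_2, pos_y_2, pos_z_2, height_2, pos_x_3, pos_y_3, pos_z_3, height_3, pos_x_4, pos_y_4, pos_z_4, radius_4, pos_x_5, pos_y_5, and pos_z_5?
pos_x_1 = 9
pos_y_1 = 5
pos_z_1 = 9
pos_x_2 = 6
pos_y_2 = 8
pos_z_2 = 4
height_2 = 2
pos_x_3 = 8
pos_y_3 = 9
pos_z_3 = 1
height_3 = 4
pos_x_4 = 6
pos_y_4 = 10
pos_z_4 = 4
radius_4 = 2
pos_x_5 = 9
pos_y_5 = 4
pos_z_5 = 2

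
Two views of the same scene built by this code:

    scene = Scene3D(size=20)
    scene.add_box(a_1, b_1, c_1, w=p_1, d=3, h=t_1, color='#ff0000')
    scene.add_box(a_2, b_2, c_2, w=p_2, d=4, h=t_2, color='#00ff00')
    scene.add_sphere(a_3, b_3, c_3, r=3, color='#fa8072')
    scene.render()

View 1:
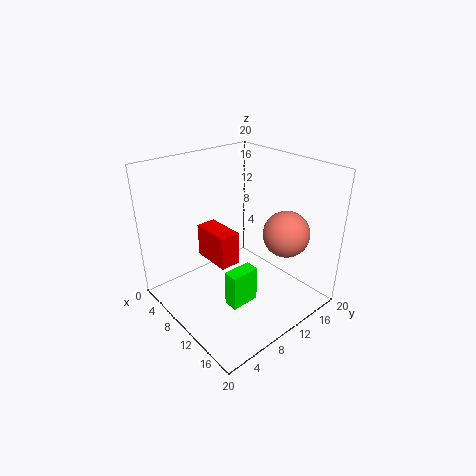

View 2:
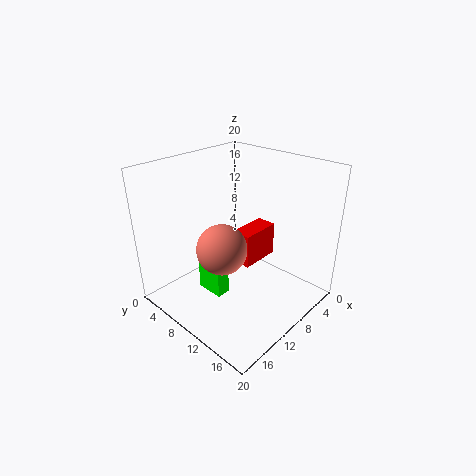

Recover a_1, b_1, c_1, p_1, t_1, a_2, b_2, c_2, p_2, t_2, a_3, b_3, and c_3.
a_1 = 3, b_1 = 8, c_1 = 5, p_1 = 6, t_1 = 5, a_2 = 12, b_2 = 6, c_2 = 2, p_2 = 2, t_2 = 5, a_3 = 16, b_3 = 13, c_3 = 12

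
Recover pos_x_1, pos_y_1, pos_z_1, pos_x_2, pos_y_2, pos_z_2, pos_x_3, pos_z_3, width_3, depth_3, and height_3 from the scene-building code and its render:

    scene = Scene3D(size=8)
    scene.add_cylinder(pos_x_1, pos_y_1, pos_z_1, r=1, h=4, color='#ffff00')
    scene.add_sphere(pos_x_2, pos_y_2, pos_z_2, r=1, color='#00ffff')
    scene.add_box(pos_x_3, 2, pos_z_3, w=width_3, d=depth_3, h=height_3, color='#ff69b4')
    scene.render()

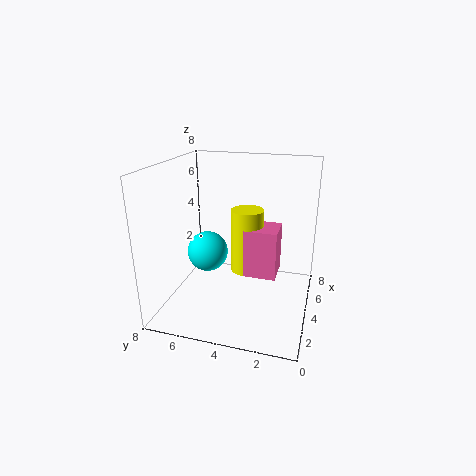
pos_x_1 = 6, pos_y_1 = 4, pos_z_1 = 1, pos_x_2 = 2, pos_y_2 = 5, pos_z_2 = 4, pos_x_3 = 5, pos_z_3 = 1, width_3 = 2, depth_3 = 2, height_3 = 3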